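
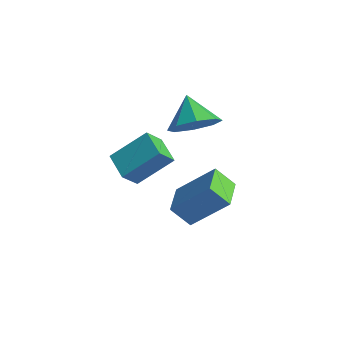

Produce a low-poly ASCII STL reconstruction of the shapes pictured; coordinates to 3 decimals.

solid 
facet normal -0.527 0.845 -0.094
outer loop
vertex -1.113 2.092 -1.448
vertex -0.399 2.45 -2.233
vertex -2.293 1.19 -2.933
endloop
endfacet
facet normal -0.637 -0.320 0.701
outer loop
vertex -1.581 0.05 -2.807
vertex -1.113 2.092 -1.448
vertex -2.293 1.19 -2.933
endloop
endfacet
facet normal -0.527 0.845 -0.093
outer loop
vertex -2.293 1.19 -2.933
vertex -0.399 2.45 -2.233
vertex -1.579 1.549 -3.718
endloop
endfacet
facet normal -0.562 -0.429 -0.707
outer loop
vertex -1.579 1.549 -3.718
vertex -1.581 0.05 -2.807
vertex -2.293 1.19 -2.933
endloop
endfacet
facet normal 0.562 0.429 0.707
outer loop
vertex -1.113 2.092 -1.448
vertex 0.313 1.31 -2.107
vertex -0.399 2.45 -2.233
endloop
endfacet
facet normal -0.637 -0.320 0.701
outer loop
vertex -0.401 0.951 -1.322
vertex -1.113 2.092 -1.448
vertex -1.581 0.05 -2.807
endloop
endfacet
facet normal 0.562 0.429 0.707
outer loop
vertex -0.401 0.951 -1.322
vertex 0.313 1.31 -2.107
vertex -1.113 2.092 -1.448
endloop
endfacet
facet normal 0.637 0.321 -0.701
outer loop
vertex -0.399 2.45 -2.233
vertex 0.313 1.31 -2.107
vertex -1.579 1.549 -3.718
endloop
endfacet
facet normal -0.562 -0.429 -0.707
outer loop
vertex -0.867 0.408 -3.592
vertex -1.581 0.05 -2.807
vertex -1.579 1.549 -3.718
endloop
endfacet
facet normal 0.637 0.320 -0.701
outer loop
vertex -1.579 1.549 -3.718
vertex 0.313 1.31 -2.107
vertex -0.867 0.408 -3.592
endloop
endfacet
facet normal 0.527 -0.845 0.094
outer loop
vertex -0.867 0.408 -3.592
vertex -0.401 0.951 -1.322
vertex -1.581 0.05 -2.807
endloop
endfacet
facet normal 0.528 -0.844 0.094
outer loop
vertex 0.313 1.31 -2.107
vertex -0.401 0.951 -1.322
vertex -0.867 0.408 -3.592
endloop
endfacet
facet normal -0.420 -0.692 -0.587
outer loop
vertex -2.716 -1.338 -0.437
vertex -3.782 -0.884 -0.209
vertex -2.611 -0.635 -1.341
endloop
endfacet
facet normal 0.903 -0.384 -0.194
outer loop
vertex -1.858 0.604 -0.291
vertex -2.716 -1.338 -0.437
vertex -2.611 -0.635 -1.341
endloop
endfacet
facet normal -0.421 -0.692 -0.587
outer loop
vertex -2.611 -0.635 -1.341
vertex -3.782 -0.884 -0.209
vertex -3.676 -0.181 -1.113
endloop
endfacet
facet normal 0.092 0.611 -0.787
outer loop
vertex -3.676 -0.181 -1.113
vertex -1.858 0.604 -0.291
vertex -2.611 -0.635 -1.341
endloop
endfacet
facet normal -0.092 -0.611 0.787
outer loop
vertex -2.716 -1.338 -0.437
vertex -3.029 0.355 0.841
vertex -3.782 -0.884 -0.209
endloop
endfacet
facet normal 0.903 -0.384 -0.193
outer loop
vertex -1.964 -0.099 0.613
vertex -2.716 -1.338 -0.437
vertex -1.858 0.604 -0.291
endloop
endfacet
facet normal -0.092 -0.611 0.786
outer loop
vertex -1.964 -0.099 0.613
vertex -3.029 0.355 0.841
vertex -2.716 -1.338 -0.437
endloop
endfacet
facet normal -0.903 0.385 0.193
outer loop
vertex -3.782 -0.884 -0.209
vertex -3.029 0.355 0.841
vertex -3.676 -0.181 -1.113
endloop
endfacet
facet normal 0.092 0.611 -0.786
outer loop
vertex -2.924 1.058 -0.063
vertex -1.858 0.604 -0.291
vertex -3.676 -0.181 -1.113
endloop
endfacet
facet normal -0.903 0.384 0.194
outer loop
vertex -3.676 -0.181 -1.113
vertex -3.029 0.355 0.841
vertex -2.924 1.058 -0.063
endloop
endfacet
facet normal 0.420 0.692 0.587
outer loop
vertex -2.924 1.058 -0.063
vertex -1.964 -0.099 0.613
vertex -1.858 0.604 -0.291
endloop
endfacet
facet normal 0.421 0.692 0.587
outer loop
vertex -3.029 0.355 0.841
vertex -1.964 -0.099 0.613
vertex -2.924 1.058 -0.063
endloop
endfacet
facet normal 0.695 -0.441 -0.568
outer loop
vertex -0.978 0.829 2.554
vertex -1.417 1.244 1.695
vertex -0.672 1.549 2.37
endloop
endfacet
facet normal 0.102 0.205 0.973
outer loop
vertex -0.978 0.829 2.554
vertex -0.672 1.549 2.37
vertex -2.383 1.856 2.485
endloop
endfacet
facet normal 0.695 -0.440 -0.568
outer loop
vertex -0.672 1.549 2.37
vertex -1.417 1.244 1.695
vertex -0.803 2.09 1.791
endloop
endfacet
facet normal 0.176 0.739 0.650
outer loop
vertex -0.672 1.549 2.37
vertex -0.803 2.09 1.791
vertex -2.383 1.856 2.485
endloop
endfacet
facet normal 0.695 -0.440 -0.568
outer loop
vertex -0.803 2.09 1.791
vertex -1.417 1.244 1.695
vertex -1.293 2.136 1.156
endloop
endfacet
facet normal -0.086 0.987 0.138
outer loop
vertex -0.803 2.09 1.791
vertex -1.293 2.136 1.156
vertex -2.383 1.856 2.485
endloop
endfacet
facet normal 0.696 -0.440 -0.567
outer loop
vertex -1.293 2.136 1.156
vertex -1.417 1.244 1.695
vertex -1.855 1.659 0.836
endloop
endfacet
facet normal -0.531 0.804 -0.266
outer loop
vertex -1.293 2.136 1.156
vertex -1.855 1.659 0.836
vertex -2.383 1.856 2.485
endloop
endfacet
facet normal 0.696 -0.441 -0.568
outer loop
vertex -1.855 1.659 0.836
vertex -1.417 1.244 1.695
vertex -2.161 0.939 1.02
endloop
endfacet
facet normal -0.898 0.299 -0.323
outer loop
vertex -1.855 1.659 0.836
vertex -2.161 0.939 1.02
vertex -2.383 1.856 2.485
endloop
endfacet
facet normal 0.695 -0.441 -0.567
outer loop
vertex -2.161 0.939 1.02
vertex -1.417 1.244 1.695
vertex -2.031 0.398 1.6
endloop
endfacet
facet normal -0.972 -0.234 -0.001
outer loop
vertex -2.161 0.939 1.02
vertex -2.031 0.398 1.6
vertex -2.383 1.856 2.485
endloop
endfacet
facet normal 0.695 -0.441 -0.568
outer loop
vertex -2.031 0.398 1.6
vertex -1.417 1.244 1.695
vertex -1.541 0.352 2.235
endloop
endfacet
facet normal -0.710 -0.483 0.513
outer loop
vertex -2.031 0.398 1.6
vertex -1.541 0.352 2.235
vertex -2.383 1.856 2.485
endloop
endfacet
facet normal 0.695 -0.441 -0.568
outer loop
vertex -1.541 0.352 2.235
vertex -1.417 1.244 1.695
vertex -0.978 0.829 2.554
endloop
endfacet
facet normal -0.265 -0.300 0.916
outer loop
vertex -1.541 0.352 2.235
vertex -0.978 0.829 2.554
vertex -2.383 1.856 2.485
endloop
endfacet

endsolid


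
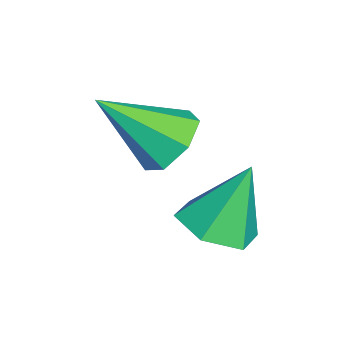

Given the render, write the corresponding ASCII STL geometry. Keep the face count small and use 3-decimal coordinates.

solid 
facet normal 0.173 -0.381 -0.908
outer loop
vertex 1.5 -0.427 1.794
vertex 0.612 -0.156 1.511
vertex 1.362 0.449 1.4
endloop
endfacet
facet normal 0.818 0.338 0.466
outer loop
vertex 1.5 -0.427 1.794
vertex 1.362 0.449 1.4
vertex 0.288 0.556 3.209
endloop
endfacet
facet normal 0.173 -0.381 -0.908
outer loop
vertex 1.362 0.449 1.4
vertex 0.612 -0.156 1.511
vertex 0.475 0.72 1.117
endloop
endfacet
facet normal 0.262 0.960 0.099
outer loop
vertex 1.362 0.449 1.4
vertex 0.475 0.72 1.117
vertex 0.288 0.556 3.209
endloop
endfacet
facet normal 0.173 -0.381 -0.908
outer loop
vertex 0.475 0.72 1.117
vertex 0.612 -0.156 1.511
vertex -0.275 0.115 1.228
endloop
endfacet
facet normal -0.627 0.779 0.005
outer loop
vertex 0.475 0.72 1.117
vertex -0.275 0.115 1.228
vertex 0.288 0.556 3.209
endloop
endfacet
facet normal 0.174 -0.380 -0.908
outer loop
vertex -0.275 0.115 1.228
vertex 0.612 -0.156 1.511
vertex -0.138 -0.761 1.621
endloop
endfacet
facet normal -0.960 -0.025 0.278
outer loop
vertex -0.275 0.115 1.228
vertex -0.138 -0.761 1.621
vertex 0.288 0.556 3.209
endloop
endfacet
facet normal 0.173 -0.380 -0.908
outer loop
vertex -0.138 -0.761 1.621
vertex 0.612 -0.156 1.511
vertex 0.75 -1.032 1.904
endloop
endfacet
facet normal -0.404 -0.648 0.646
outer loop
vertex -0.138 -0.761 1.621
vertex 0.75 -1.032 1.904
vertex 0.288 0.556 3.209
endloop
endfacet
facet normal 0.173 -0.380 -0.908
outer loop
vertex 0.75 -1.032 1.904
vertex 0.612 -0.156 1.511
vertex 1.5 -0.427 1.794
endloop
endfacet
facet normal 0.485 -0.467 0.740
outer loop
vertex 0.75 -1.032 1.904
vertex 1.5 -0.427 1.794
vertex 0.288 0.556 3.209
endloop
endfacet
facet normal -0.060 0.755 -0.653
outer loop
vertex -0.681 -1.748 2.15
vertex -1.094 -1.215 2.805
vertex -0.178 -1.305 2.616
endloop
endfacet
facet normal 0.752 -0.621 -0.222
outer loop
vertex -0.681 -1.748 2.15
vertex -0.178 -1.305 2.616
vertex -0.966 -2.825 4.195
endloop
endfacet
facet normal -0.060 0.756 -0.652
outer loop
vertex -0.178 -1.305 2.616
vertex -1.094 -1.215 2.805
vertex -0.366 -0.795 3.225
endloop
endfacet
facet normal 0.925 -0.098 0.367
outer loop
vertex -0.178 -1.305 2.616
vertex -0.366 -0.795 3.225
vertex -0.966 -2.825 4.195
endloop
endfacet
facet normal -0.060 0.756 -0.652
outer loop
vertex -0.366 -0.795 3.225
vertex -1.094 -1.215 2.805
vertex -1.102 -0.601 3.517
endloop
endfacet
facet normal 0.418 0.288 0.862
outer loop
vertex -0.366 -0.795 3.225
vertex -1.102 -0.601 3.517
vertex -0.966 -2.825 4.195
endloop
endfacet
facet normal -0.061 0.756 -0.652
outer loop
vertex -1.102 -0.601 3.517
vertex -1.094 -1.215 2.805
vertex -1.833 -0.87 3.274
endloop
endfacet
facet normal -0.386 0.247 0.889
outer loop
vertex -1.102 -0.601 3.517
vertex -1.833 -0.87 3.274
vertex -0.966 -2.825 4.195
endloop
endfacet
facet normal -0.061 0.755 -0.652
outer loop
vertex -1.833 -0.87 3.274
vertex -1.094 -1.215 2.805
vertex -2.008 -1.399 2.678
endloop
endfacet
facet normal -0.883 -0.190 0.428
outer loop
vertex -1.833 -0.87 3.274
vertex -2.008 -1.399 2.678
vertex -0.966 -2.825 4.195
endloop
endfacet
facet normal -0.061 0.755 -0.652
outer loop
vertex -2.008 -1.399 2.678
vertex -1.094 -1.215 2.805
vertex -1.495 -1.789 2.178
endloop
endfacet
facet normal -0.698 -0.695 -0.174
outer loop
vertex -2.008 -1.399 2.678
vertex -1.495 -1.789 2.178
vertex -0.966 -2.825 4.195
endloop
endfacet
facet normal -0.060 0.755 -0.653
outer loop
vertex -1.495 -1.789 2.178
vertex -1.094 -1.215 2.805
vertex -0.681 -1.748 2.15
endloop
endfacet
facet normal 0.029 -0.886 -0.463
outer loop
vertex -1.495 -1.789 2.178
vertex -0.681 -1.748 2.15
vertex -0.966 -2.825 4.195
endloop
endfacet

endsolid


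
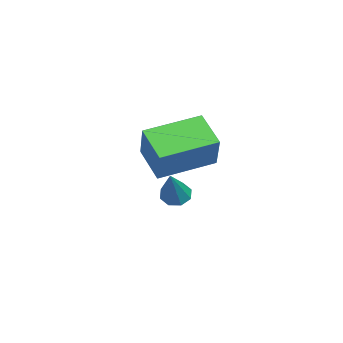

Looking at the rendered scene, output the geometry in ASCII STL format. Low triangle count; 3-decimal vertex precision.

solid 
facet normal -0.599 0.149 -0.787
outer loop
vertex 0.467 2.109 -1.824
vertex 0.031 1.968 -1.519
vertex 0.293 2.439 -1.629
endloop
endfacet
facet normal 0.821 0.541 -0.182
outer loop
vertex 0.467 2.109 -1.824
vertex 0.293 2.439 -1.629
vertex 1.129 1.692 -0.081
endloop
endfacet
facet normal -0.601 0.151 -0.785
outer loop
vertex 0.293 2.439 -1.629
vertex 0.031 1.968 -1.519
vertex -0.033 2.493 -1.369
endloop
endfacet
facet normal 0.348 0.904 0.248
outer loop
vertex 0.293 2.439 -1.629
vertex -0.033 2.493 -1.369
vertex 1.129 1.692 -0.081
endloop
endfacet
facet normal -0.600 0.151 -0.785
outer loop
vertex -0.033 2.493 -1.369
vertex 0.031 1.968 -1.519
vertex -0.322 2.239 -1.197
endloop
endfacet
facet normal -0.237 0.715 0.658
outer loop
vertex -0.033 2.493 -1.369
vertex -0.322 2.239 -1.197
vertex 1.129 1.692 -0.081
endloop
endfacet
facet normal -0.600 0.152 -0.785
outer loop
vertex -0.322 2.239 -1.197
vertex 0.031 1.968 -1.519
vertex -0.404 1.827 -1.214
endloop
endfacet
facet normal -0.587 0.084 0.805
outer loop
vertex -0.322 2.239 -1.197
vertex -0.404 1.827 -1.214
vertex 1.129 1.692 -0.081
endloop
endfacet
facet normal -0.600 0.152 -0.785
outer loop
vertex -0.404 1.827 -1.214
vertex 0.031 1.968 -1.519
vertex -0.231 1.497 -1.41
endloop
endfacet
facet normal -0.501 -0.621 0.603
outer loop
vertex -0.404 1.827 -1.214
vertex -0.231 1.497 -1.41
vertex 1.129 1.692 -0.081
endloop
endfacet
facet normal -0.598 0.151 -0.787
outer loop
vertex -0.231 1.497 -1.41
vertex 0.031 1.968 -1.519
vertex 0.096 1.443 -1.669
endloop
endfacet
facet normal -0.027 -0.985 0.172
outer loop
vertex -0.231 1.497 -1.41
vertex 0.096 1.443 -1.669
vertex 1.129 1.692 -0.081
endloop
endfacet
facet normal -0.600 0.150 -0.786
outer loop
vertex 0.096 1.443 -1.669
vertex 0.031 1.968 -1.519
vertex 0.385 1.696 -1.841
endloop
endfacet
facet normal 0.556 -0.797 -0.237
outer loop
vertex 0.096 1.443 -1.669
vertex 0.385 1.696 -1.841
vertex 1.129 1.692 -0.081
endloop
endfacet
facet normal -0.599 0.151 -0.786
outer loop
vertex 0.385 1.696 -1.841
vertex 0.031 1.968 -1.519
vertex 0.467 2.109 -1.824
endloop
endfacet
facet normal 0.908 -0.165 -0.384
outer loop
vertex 0.385 1.696 -1.841
vertex 0.467 2.109 -1.824
vertex 1.129 1.692 -0.081
endloop
endfacet
facet normal -0.509 -0.009 -0.861
outer loop
vertex 2.693 0.639 1.849
vertex 2.126 2.51 2.165
vertex 3.781 1.078 1.201
endloop
endfacet
facet normal 0.286 -0.945 -0.160
outer loop
vertex 4.534 1.09 2.475
vertex 2.693 0.639 1.849
vertex 3.781 1.078 1.201
endloop
endfacet
facet normal -0.509 -0.009 -0.861
outer loop
vertex 3.781 1.078 1.201
vertex 2.126 2.51 2.165
vertex 3.214 2.948 1.517
endloop
endfacet
facet normal 0.812 0.328 -0.483
outer loop
vertex 3.214 2.948 1.517
vertex 4.534 1.09 2.475
vertex 3.781 1.078 1.201
endloop
endfacet
facet normal -0.812 -0.328 0.483
outer loop
vertex 2.693 0.639 1.849
vertex 2.879 2.522 3.439
vertex 2.126 2.51 2.165
endloop
endfacet
facet normal 0.286 -0.945 -0.159
outer loop
vertex 3.446 0.652 3.123
vertex 2.693 0.639 1.849
vertex 4.534 1.09 2.475
endloop
endfacet
facet normal -0.812 -0.328 0.483
outer loop
vertex 3.446 0.652 3.123
vertex 2.879 2.522 3.439
vertex 2.693 0.639 1.849
endloop
endfacet
facet normal -0.285 0.945 0.160
outer loop
vertex 2.126 2.51 2.165
vertex 2.879 2.522 3.439
vertex 3.214 2.948 1.517
endloop
endfacet
facet normal 0.812 0.328 -0.483
outer loop
vertex 3.967 2.961 2.791
vertex 4.534 1.09 2.475
vertex 3.214 2.948 1.517
endloop
endfacet
facet normal -0.286 0.945 0.160
outer loop
vertex 3.214 2.948 1.517
vertex 2.879 2.522 3.439
vertex 3.967 2.961 2.791
endloop
endfacet
facet normal 0.509 0.009 0.861
outer loop
vertex 3.967 2.961 2.791
vertex 3.446 0.652 3.123
vertex 4.534 1.09 2.475
endloop
endfacet
facet normal 0.509 0.009 0.861
outer loop
vertex 2.879 2.522 3.439
vertex 3.446 0.652 3.123
vertex 3.967 2.961 2.791
endloop
endfacet

endsolid


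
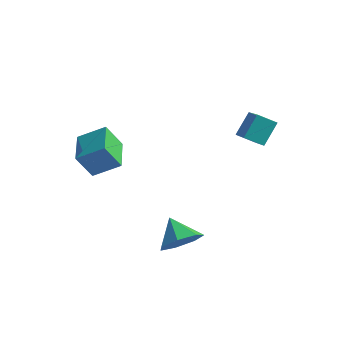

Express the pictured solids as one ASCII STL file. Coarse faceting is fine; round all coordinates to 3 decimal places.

solid 
facet normal -0.762 -0.415 -0.497
outer loop
vertex -1.699 -3.915 0.153
vertex -2.547 -2.505 0.275
vertex -1.155 -3.485 -1.04
endloop
endfacet
facet normal 0.514 -0.855 -0.074
outer loop
vertex -0.073 -2.895 -0.335
vertex -1.699 -3.915 0.153
vertex -1.155 -3.485 -1.04
endloop
endfacet
facet normal -0.762 -0.416 -0.497
outer loop
vertex -1.155 -3.485 -1.04
vertex -2.547 -2.505 0.275
vertex -2.003 -2.075 -0.919
endloop
endfacet
facet normal 0.394 0.311 -0.865
outer loop
vertex -2.003 -2.075 -0.919
vertex -0.073 -2.895 -0.335
vertex -1.155 -3.485 -1.04
endloop
endfacet
facet normal -0.394 -0.312 0.865
outer loop
vertex -1.699 -3.915 0.153
vertex -1.465 -1.915 0.98
vertex -2.547 -2.505 0.275
endloop
endfacet
facet normal 0.514 -0.855 -0.074
outer loop
vertex -0.617 -3.325 0.859
vertex -1.699 -3.915 0.153
vertex -0.073 -2.895 -0.335
endloop
endfacet
facet normal -0.394 -0.311 0.865
outer loop
vertex -0.617 -3.325 0.859
vertex -1.465 -1.915 0.98
vertex -1.699 -3.915 0.153
endloop
endfacet
facet normal -0.514 0.855 0.074
outer loop
vertex -2.547 -2.505 0.275
vertex -1.465 -1.915 0.98
vertex -2.003 -2.075 -0.919
endloop
endfacet
facet normal 0.394 0.312 -0.865
outer loop
vertex -0.921 -1.485 -0.213
vertex -0.073 -2.895 -0.335
vertex -2.003 -2.075 -0.919
endloop
endfacet
facet normal -0.514 0.855 0.074
outer loop
vertex -2.003 -2.075 -0.919
vertex -1.465 -1.915 0.98
vertex -0.921 -1.485 -0.213
endloop
endfacet
facet normal 0.762 0.415 0.497
outer loop
vertex -0.921 -1.485 -0.213
vertex -0.617 -3.325 0.859
vertex -0.073 -2.895 -0.335
endloop
endfacet
facet normal 0.762 0.415 0.497
outer loop
vertex -1.465 -1.915 0.98
vertex -0.617 -3.325 0.859
vertex -0.921 -1.485 -0.213
endloop
endfacet
facet normal -0.827 -0.345 0.445
outer loop
vertex 3.748 0.767 0.581
vertex 3.875 1.681 1.525
vertex 2.683 1.985 -0.454
endloop
endfacet
facet normal -0.096 -0.692 -0.715
outer loop
vertex 3.485 2.319 -0.885
vertex 3.748 0.767 0.581
vertex 2.683 1.985 -0.454
endloop
endfacet
facet normal -0.827 -0.345 0.445
outer loop
vertex 2.683 1.985 -0.454
vertex 3.875 1.681 1.525
vertex 2.81 2.898 0.49
endloop
endfacet
facet normal -0.554 0.634 -0.539
outer loop
vertex 2.81 2.898 0.49
vertex 3.485 2.319 -0.885
vertex 2.683 1.985 -0.454
endloop
endfacet
facet normal 0.554 -0.634 0.539
outer loop
vertex 3.748 0.767 0.581
vertex 4.677 2.015 1.094
vertex 3.875 1.681 1.525
endloop
endfacet
facet normal -0.095 -0.692 -0.716
outer loop
vertex 4.55 1.102 0.15
vertex 3.748 0.767 0.581
vertex 3.485 2.319 -0.885
endloop
endfacet
facet normal 0.554 -0.634 0.539
outer loop
vertex 4.55 1.102 0.15
vertex 4.677 2.015 1.094
vertex 3.748 0.767 0.581
endloop
endfacet
facet normal 0.096 0.692 0.715
outer loop
vertex 3.875 1.681 1.525
vertex 4.677 2.015 1.094
vertex 2.81 2.898 0.49
endloop
endfacet
facet normal -0.555 0.634 -0.539
outer loop
vertex 3.612 3.233 0.059
vertex 3.485 2.319 -0.885
vertex 2.81 2.898 0.49
endloop
endfacet
facet normal 0.096 0.692 0.716
outer loop
vertex 2.81 2.898 0.49
vertex 4.677 2.015 1.094
vertex 3.612 3.233 0.059
endloop
endfacet
facet normal 0.826 0.345 -0.445
outer loop
vertex 3.612 3.233 0.059
vertex 4.55 1.102 0.15
vertex 3.485 2.319 -0.885
endloop
endfacet
facet normal 0.827 0.345 -0.445
outer loop
vertex 4.677 2.015 1.094
vertex 4.55 1.102 0.15
vertex 3.612 3.233 0.059
endloop
endfacet
facet normal 0.689 -0.428 -0.585
outer loop
vertex 3.582 -2.873 -3.328
vertex 2.892 -2.943 -4.09
vertex 3.545 -2.173 -3.884
endloop
endfacet
facet normal 0.212 0.615 0.760
outer loop
vertex 3.582 -2.873 -3.328
vertex 3.545 -2.173 -3.884
vertex 1.948 -2.357 -3.29
endloop
endfacet
facet normal 0.690 -0.429 -0.584
outer loop
vertex 3.545 -2.173 -3.884
vertex 2.892 -2.943 -4.09
vertex 3.017 -2.054 -4.595
endloop
endfacet
facet normal -0.041 0.980 0.194
outer loop
vertex 3.545 -2.173 -3.884
vertex 3.017 -2.054 -4.595
vertex 1.948 -2.357 -3.29
endloop
endfacet
facet normal 0.690 -0.429 -0.584
outer loop
vertex 3.017 -2.054 -4.595
vertex 2.892 -2.943 -4.09
vertex 2.395 -2.604 -4.926
endloop
endfacet
facet normal -0.553 0.788 -0.270
outer loop
vertex 3.017 -2.054 -4.595
vertex 2.395 -2.604 -4.926
vertex 1.948 -2.357 -3.29
endloop
endfacet
facet normal 0.690 -0.428 -0.584
outer loop
vertex 2.395 -2.604 -4.926
vertex 2.892 -2.943 -4.09
vertex 2.148 -3.409 -4.628
endloop
endfacet
facet normal -0.941 0.183 -0.285
outer loop
vertex 2.395 -2.604 -4.926
vertex 2.148 -3.409 -4.628
vertex 1.948 -2.357 -3.29
endloop
endfacet
facet normal 0.690 -0.428 -0.584
outer loop
vertex 2.148 -3.409 -4.628
vertex 2.892 -2.943 -4.09
vertex 2.461 -3.864 -3.925
endloop
endfacet
facet normal -0.912 -0.378 0.161
outer loop
vertex 2.148 -3.409 -4.628
vertex 2.461 -3.864 -3.925
vertex 1.948 -2.357 -3.29
endloop
endfacet
facet normal 0.690 -0.428 -0.584
outer loop
vertex 2.461 -3.864 -3.925
vertex 2.892 -2.943 -4.09
vertex 3.099 -3.625 -3.346
endloop
endfacet
facet normal -0.487 -0.475 0.733
outer loop
vertex 2.461 -3.864 -3.925
vertex 3.099 -3.625 -3.346
vertex 1.948 -2.357 -3.29
endloop
endfacet
facet normal 0.689 -0.429 -0.585
outer loop
vertex 3.099 -3.625 -3.346
vertex 2.892 -2.943 -4.09
vertex 3.582 -2.873 -3.328
endloop
endfacet
facet normal 0.013 -0.032 0.999
outer loop
vertex 3.099 -3.625 -3.346
vertex 3.582 -2.873 -3.328
vertex 1.948 -2.357 -3.29
endloop
endfacet

endsolid


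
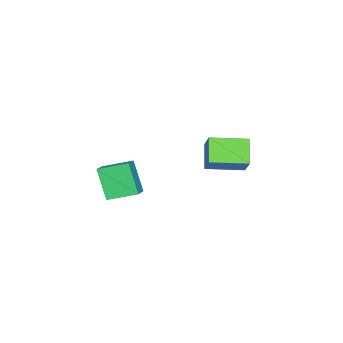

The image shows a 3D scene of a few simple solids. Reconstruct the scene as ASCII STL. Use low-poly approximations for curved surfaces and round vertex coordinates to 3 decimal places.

solid 
facet normal -0.410 -0.457 -0.789
outer loop
vertex 2.324 1.827 0.48
vertex 0.969 3.429 0.256
vertex 3.367 2.573 -0.494
endloop
endfacet
facet normal 0.642 -0.759 0.106
outer loop
vertex 4.011 3.291 0.744
vertex 2.324 1.827 0.48
vertex 3.367 2.573 -0.494
endloop
endfacet
facet normal -0.410 -0.458 -0.789
outer loop
vertex 3.367 2.573 -0.494
vertex 0.969 3.429 0.256
vertex 2.012 4.174 -0.719
endloop
endfacet
facet normal 0.648 0.463 -0.605
outer loop
vertex 2.012 4.174 -0.719
vertex 4.011 3.291 0.744
vertex 3.367 2.573 -0.494
endloop
endfacet
facet normal -0.647 -0.463 0.605
outer loop
vertex 2.324 1.827 0.48
vertex 1.613 4.147 1.494
vertex 0.969 3.429 0.256
endloop
endfacet
facet normal 0.642 -0.759 0.107
outer loop
vertex 2.968 2.546 1.719
vertex 2.324 1.827 0.48
vertex 4.011 3.291 0.744
endloop
endfacet
facet normal -0.648 -0.463 0.605
outer loop
vertex 2.968 2.546 1.719
vertex 1.613 4.147 1.494
vertex 2.324 1.827 0.48
endloop
endfacet
facet normal -0.642 0.759 -0.106
outer loop
vertex 0.969 3.429 0.256
vertex 1.613 4.147 1.494
vertex 2.012 4.174 -0.719
endloop
endfacet
facet normal 0.648 0.463 -0.605
outer loop
vertex 2.656 4.893 0.52
vertex 4.011 3.291 0.744
vertex 2.012 4.174 -0.719
endloop
endfacet
facet normal -0.642 0.759 -0.107
outer loop
vertex 2.012 4.174 -0.719
vertex 1.613 4.147 1.494
vertex 2.656 4.893 0.52
endloop
endfacet
facet normal 0.411 0.458 0.789
outer loop
vertex 2.656 4.893 0.52
vertex 2.968 2.546 1.719
vertex 4.011 3.291 0.744
endloop
endfacet
facet normal 0.410 0.458 0.789
outer loop
vertex 1.613 4.147 1.494
vertex 2.968 2.546 1.719
vertex 2.656 4.893 0.52
endloop
endfacet
facet normal -0.857 -0.294 -0.423
outer loop
vertex 3.715 -3.93 -3.038
vertex 2.879 -2.424 -2.39
vertex 4.221 -2.903 -4.775
endloop
endfacet
facet normal 0.454 -0.819 -0.352
outer loop
vertex 5.001 -2.636 -4.39
vertex 3.715 -3.93 -3.038
vertex 4.221 -2.903 -4.775
endloop
endfacet
facet normal -0.857 -0.294 -0.423
outer loop
vertex 4.221 -2.903 -4.775
vertex 2.879 -2.424 -2.39
vertex 3.385 -1.397 -4.127
endloop
endfacet
facet normal 0.243 0.494 -0.835
outer loop
vertex 3.385 -1.397 -4.127
vertex 5.001 -2.636 -4.39
vertex 4.221 -2.903 -4.775
endloop
endfacet
facet normal -0.243 -0.494 0.835
outer loop
vertex 3.715 -3.93 -3.038
vertex 3.659 -2.157 -2.005
vertex 2.879 -2.424 -2.39
endloop
endfacet
facet normal 0.454 -0.819 -0.352
outer loop
vertex 4.495 -3.663 -2.653
vertex 3.715 -3.93 -3.038
vertex 5.001 -2.636 -4.39
endloop
endfacet
facet normal -0.243 -0.494 0.835
outer loop
vertex 4.495 -3.663 -2.653
vertex 3.659 -2.157 -2.005
vertex 3.715 -3.93 -3.038
endloop
endfacet
facet normal -0.454 0.819 0.352
outer loop
vertex 2.879 -2.424 -2.39
vertex 3.659 -2.157 -2.005
vertex 3.385 -1.397 -4.127
endloop
endfacet
facet normal 0.243 0.494 -0.835
outer loop
vertex 4.165 -1.13 -3.742
vertex 5.001 -2.636 -4.39
vertex 3.385 -1.397 -4.127
endloop
endfacet
facet normal -0.454 0.819 0.352
outer loop
vertex 3.385 -1.397 -4.127
vertex 3.659 -2.157 -2.005
vertex 4.165 -1.13 -3.742
endloop
endfacet
facet normal 0.857 0.294 0.423
outer loop
vertex 4.165 -1.13 -3.742
vertex 4.495 -3.663 -2.653
vertex 5.001 -2.636 -4.39
endloop
endfacet
facet normal 0.857 0.294 0.423
outer loop
vertex 3.659 -2.157 -2.005
vertex 4.495 -3.663 -2.653
vertex 4.165 -1.13 -3.742
endloop
endfacet

endsolid


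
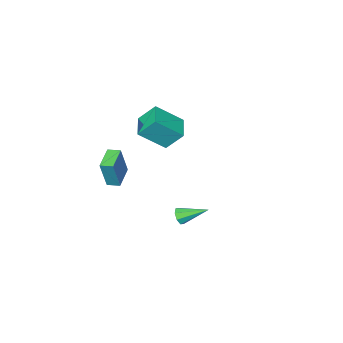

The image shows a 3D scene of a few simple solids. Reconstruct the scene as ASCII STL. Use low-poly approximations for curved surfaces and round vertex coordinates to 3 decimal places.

solid 
facet normal 0.604 -0.675 -0.423
outer loop
vertex 1.352 3.238 -3.078
vertex 0.971 3.186 -3.539
vertex 1.445 3.534 -3.417
endloop
endfacet
facet normal 0.557 0.544 0.628
outer loop
vertex 1.352 3.238 -3.078
vertex 1.445 3.534 -3.417
vertex -0.111 4.394 -2.781
endloop
endfacet
facet normal 0.604 -0.675 -0.424
outer loop
vertex 1.445 3.534 -3.417
vertex 0.971 3.186 -3.539
vertex 1.26 3.626 -3.827
endloop
endfacet
facet normal 0.478 0.878 -0.019
outer loop
vertex 1.445 3.534 -3.417
vertex 1.26 3.626 -3.827
vertex -0.111 4.394 -2.781
endloop
endfacet
facet normal 0.605 -0.674 -0.424
outer loop
vertex 1.26 3.626 -3.827
vertex 0.971 3.186 -3.539
vertex 0.906 3.46 -4.068
endloop
endfacet
facet normal 0.013 0.814 -0.580
outer loop
vertex 1.26 3.626 -3.827
vertex 0.906 3.46 -4.068
vertex -0.111 4.394 -2.781
endloop
endfacet
facet normal 0.606 -0.674 -0.423
outer loop
vertex 0.906 3.46 -4.068
vertex 0.971 3.186 -3.539
vertex 0.591 3.134 -4.0
endloop
endfacet
facet normal -0.562 0.391 -0.728
outer loop
vertex 0.906 3.46 -4.068
vertex 0.591 3.134 -4.0
vertex -0.111 4.394 -2.781
endloop
endfacet
facet normal 0.605 -0.674 -0.423
outer loop
vertex 0.591 3.134 -4.0
vertex 0.971 3.186 -3.539
vertex 0.498 2.838 -3.661
endloop
endfacet
facet normal -0.915 -0.145 -0.377
outer loop
vertex 0.591 3.134 -4.0
vertex 0.498 2.838 -3.661
vertex -0.111 4.394 -2.781
endloop
endfacet
facet normal 0.605 -0.675 -0.422
outer loop
vertex 0.498 2.838 -3.661
vertex 0.971 3.186 -3.539
vertex 0.682 2.746 -3.25
endloop
endfacet
facet normal -0.836 -0.479 0.267
outer loop
vertex 0.498 2.838 -3.661
vertex 0.682 2.746 -3.25
vertex -0.111 4.394 -2.781
endloop
endfacet
facet normal 0.605 -0.675 -0.423
outer loop
vertex 0.682 2.746 -3.25
vertex 0.971 3.186 -3.539
vertex 1.036 2.912 -3.009
endloop
endfacet
facet normal -0.371 -0.415 0.831
outer loop
vertex 0.682 2.746 -3.25
vertex 1.036 2.912 -3.009
vertex -0.111 4.394 -2.781
endloop
endfacet
facet normal 0.604 -0.675 -0.423
outer loop
vertex 1.036 2.912 -3.009
vertex 0.971 3.186 -3.539
vertex 1.352 3.238 -3.078
endloop
endfacet
facet normal 0.205 0.008 0.979
outer loop
vertex 1.036 2.912 -3.009
vertex 1.352 3.238 -3.078
vertex -0.111 4.394 -2.781
endloop
endfacet
facet normal -0.422 0.504 0.754
outer loop
vertex -3.206 -4.457 -0.081
vertex -2.199 -3.171 -0.378
vertex -4.668 -3.628 -1.454
endloop
endfacet
facet normal -0.607 -0.775 0.178
outer loop
vertex -3.981 -4.449 -2.682
vertex -3.206 -4.457 -0.081
vertex -4.668 -3.628 -1.454
endloop
endfacet
facet normal -0.422 0.504 0.754
outer loop
vertex -4.668 -3.628 -1.454
vertex -2.199 -3.171 -0.378
vertex -3.661 -2.342 -1.75
endloop
endfacet
facet normal -0.674 0.382 -0.632
outer loop
vertex -3.661 -2.342 -1.75
vertex -3.981 -4.449 -2.682
vertex -4.668 -3.628 -1.454
endloop
endfacet
facet normal 0.674 -0.382 0.632
outer loop
vertex -3.206 -4.457 -0.081
vertex -1.512 -3.992 -1.606
vertex -2.199 -3.171 -0.378
endloop
endfacet
facet normal -0.607 -0.775 0.178
outer loop
vertex -2.519 -5.278 -1.31
vertex -3.206 -4.457 -0.081
vertex -3.981 -4.449 -2.682
endloop
endfacet
facet normal 0.674 -0.382 0.632
outer loop
vertex -2.519 -5.278 -1.31
vertex -1.512 -3.992 -1.606
vertex -3.206 -4.457 -0.081
endloop
endfacet
facet normal 0.607 0.775 -0.178
outer loop
vertex -2.199 -3.171 -0.378
vertex -1.512 -3.992 -1.606
vertex -3.661 -2.342 -1.75
endloop
endfacet
facet normal -0.674 0.382 -0.632
outer loop
vertex -2.974 -3.163 -2.979
vertex -3.981 -4.449 -2.682
vertex -3.661 -2.342 -1.75
endloop
endfacet
facet normal 0.607 0.775 -0.178
outer loop
vertex -3.661 -2.342 -1.75
vertex -1.512 -3.992 -1.606
vertex -2.974 -3.163 -2.979
endloop
endfacet
facet normal 0.422 -0.504 -0.754
outer loop
vertex -2.974 -3.163 -2.979
vertex -2.519 -5.278 -1.31
vertex -3.981 -4.449 -2.682
endloop
endfacet
facet normal 0.422 -0.504 -0.754
outer loop
vertex -1.512 -3.992 -1.606
vertex -2.519 -5.278 -1.31
vertex -2.974 -3.163 -2.979
endloop
endfacet
facet normal -0.564 0.818 0.117
outer loop
vertex -0.317 -4.061 -2.557
vertex 0.909 -3.16 -2.946
vertex -0.877 -4.162 -4.557
endloop
endfacet
facet normal -0.780 -0.574 0.248
outer loop
vertex -0.409 -4.84 -4.654
vertex -0.317 -4.061 -2.557
vertex -0.877 -4.162 -4.557
endloop
endfacet
facet normal -0.564 0.818 0.117
outer loop
vertex -0.877 -4.162 -4.557
vertex 0.909 -3.16 -2.946
vertex 0.349 -3.261 -4.946
endloop
endfacet
facet normal -0.270 -0.048 -0.962
outer loop
vertex 0.349 -3.261 -4.946
vertex -0.409 -4.84 -4.654
vertex -0.877 -4.162 -4.557
endloop
endfacet
facet normal 0.270 0.048 0.962
outer loop
vertex -0.317 -4.061 -2.557
vertex 1.377 -3.838 -3.043
vertex 0.909 -3.16 -2.946
endloop
endfacet
facet normal -0.780 -0.574 0.248
outer loop
vertex 0.151 -4.739 -2.654
vertex -0.317 -4.061 -2.557
vertex -0.409 -4.84 -4.654
endloop
endfacet
facet normal 0.270 0.048 0.962
outer loop
vertex 0.151 -4.739 -2.654
vertex 1.377 -3.838 -3.043
vertex -0.317 -4.061 -2.557
endloop
endfacet
facet normal 0.780 0.574 -0.248
outer loop
vertex 0.909 -3.16 -2.946
vertex 1.377 -3.838 -3.043
vertex 0.349 -3.261 -4.946
endloop
endfacet
facet normal -0.270 -0.048 -0.962
outer loop
vertex 0.817 -3.939 -5.043
vertex -0.409 -4.84 -4.654
vertex 0.349 -3.261 -4.946
endloop
endfacet
facet normal 0.780 0.574 -0.248
outer loop
vertex 0.349 -3.261 -4.946
vertex 1.377 -3.838 -3.043
vertex 0.817 -3.939 -5.043
endloop
endfacet
facet normal 0.564 -0.818 -0.117
outer loop
vertex 0.817 -3.939 -5.043
vertex 0.151 -4.739 -2.654
vertex -0.409 -4.84 -4.654
endloop
endfacet
facet normal 0.564 -0.818 -0.117
outer loop
vertex 1.377 -3.838 -3.043
vertex 0.151 -4.739 -2.654
vertex 0.817 -3.939 -5.043
endloop
endfacet

endsolid


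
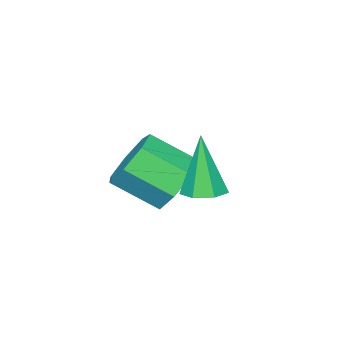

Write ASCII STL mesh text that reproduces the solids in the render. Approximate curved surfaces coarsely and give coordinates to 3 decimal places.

solid 
facet normal 0.144 0.187 -0.972
outer loop
vertex -0.563 2.865 1.712
vertex -1.143 2.754 1.605
vertex -0.881 3.276 1.744
endloop
endfacet
facet normal 0.702 0.504 0.503
outer loop
vertex -0.563 2.865 1.712
vertex -0.881 3.276 1.744
vertex -1.397 2.426 3.315
endloop
endfacet
facet normal 0.144 0.187 -0.972
outer loop
vertex -0.881 3.276 1.744
vertex -1.143 2.754 1.605
vertex -1.397 3.294 1.671
endloop
endfacet
facet normal -0.035 0.884 0.467
outer loop
vertex -0.881 3.276 1.744
vertex -1.397 3.294 1.671
vertex -1.397 2.426 3.315
endloop
endfacet
facet normal 0.145 0.187 -0.972
outer loop
vertex -1.397 3.294 1.671
vertex -1.143 2.754 1.605
vertex -1.721 2.906 1.548
endloop
endfacet
facet normal -0.777 0.556 0.294
outer loop
vertex -1.397 3.294 1.671
vertex -1.721 2.906 1.548
vertex -1.397 2.426 3.315
endloop
endfacet
facet normal 0.145 0.187 -0.972
outer loop
vertex -1.721 2.906 1.548
vertex -1.143 2.754 1.605
vertex -1.61 2.403 1.468
endloop
endfacet
facet normal -0.966 -0.231 0.114
outer loop
vertex -1.721 2.906 1.548
vertex -1.61 2.403 1.468
vertex -1.397 2.426 3.315
endloop
endfacet
facet normal 0.144 0.187 -0.972
outer loop
vertex -1.61 2.403 1.468
vertex -1.143 2.754 1.605
vertex -1.147 2.165 1.491
endloop
endfacet
facet normal -0.459 -0.886 0.064
outer loop
vertex -1.61 2.403 1.468
vertex -1.147 2.165 1.491
vertex -1.397 2.426 3.315
endloop
endfacet
facet normal 0.145 0.187 -0.972
outer loop
vertex -1.147 2.165 1.491
vertex -1.143 2.754 1.605
vertex -0.682 2.371 1.6
endloop
endfacet
facet normal 0.363 -0.914 0.181
outer loop
vertex -1.147 2.165 1.491
vertex -0.682 2.371 1.6
vertex -1.397 2.426 3.315
endloop
endfacet
facet normal 0.144 0.186 -0.972
outer loop
vertex -0.682 2.371 1.6
vertex -1.143 2.754 1.605
vertex -0.563 2.865 1.712
endloop
endfacet
facet normal 0.878 -0.297 0.376
outer loop
vertex -0.682 2.371 1.6
vertex -0.563 2.865 1.712
vertex -1.397 2.426 3.315
endloop
endfacet
facet normal -0.396 0.746 -0.535
outer loop
vertex -1.624 1.413 0.67
vertex -2.399 0.913 0.546
vertex -2.197 1.511 1.23
endloop
endfacet
facet normal 0.583 0.654 0.482
outer loop
vertex -1.624 1.413 0.67
vertex -2.197 1.511 1.23
vertex -1.027 0.286 1.479
endloop
endfacet
facet normal 0.582 0.654 0.482
outer loop
vertex -1.027 0.286 1.479
vertex -2.197 1.511 1.23
vertex -1.6 0.384 2.038
endloop
endfacet
facet normal 0.395 -0.747 0.536
outer loop
vertex -1.027 0.286 1.479
vertex -1.6 0.384 2.038
vertex -1.801 -0.213 1.354
endloop
endfacet
facet normal -0.395 0.746 -0.536
outer loop
vertex -2.197 1.511 1.23
vertex -2.399 0.913 0.546
vertex -2.922 1.159 1.274
endloop
endfacet
facet normal -0.193 0.502 0.843
outer loop
vertex -2.197 1.511 1.23
vertex -2.922 1.159 1.274
vertex -1.6 0.384 2.038
endloop
endfacet
facet normal -0.192 0.503 0.843
outer loop
vertex -1.6 0.384 2.038
vertex -2.922 1.159 1.274
vertex -2.325 0.032 2.083
endloop
endfacet
facet normal 0.396 -0.746 0.535
outer loop
vertex -1.6 0.384 2.038
vertex -2.325 0.032 2.083
vertex -1.801 -0.213 1.354
endloop
endfacet
facet normal -0.395 0.746 -0.536
outer loop
vertex -2.922 1.159 1.274
vertex -2.399 0.913 0.546
vertex -3.253 0.622 0.77
endloop
endfacet
facet normal -0.822 -0.027 0.569
outer loop
vertex -2.922 1.159 1.274
vertex -3.253 0.622 0.77
vertex -2.325 0.032 2.083
endloop
endfacet
facet normal -0.822 -0.028 0.568
outer loop
vertex -2.325 0.032 2.083
vertex -3.253 0.622 0.77
vertex -2.655 -0.505 1.579
endloop
endfacet
facet normal 0.396 -0.746 0.535
outer loop
vertex -2.325 0.032 2.083
vertex -2.655 -0.505 1.579
vertex -1.801 -0.213 1.354
endloop
endfacet
facet normal -0.395 0.747 -0.535
outer loop
vertex -3.253 0.622 0.77
vertex -2.399 0.913 0.546
vertex -2.94 0.305 0.097
endloop
endfacet
facet normal -0.832 -0.538 -0.134
outer loop
vertex -3.253 0.622 0.77
vertex -2.94 0.305 0.097
vertex -2.655 -0.505 1.579
endloop
endfacet
facet normal -0.833 -0.537 -0.133
outer loop
vertex -2.655 -0.505 1.579
vertex -2.94 0.305 0.097
vertex -2.343 -0.822 0.906
endloop
endfacet
facet normal 0.396 -0.746 0.535
outer loop
vertex -2.655 -0.505 1.579
vertex -2.343 -0.822 0.906
vertex -1.801 -0.213 1.354
endloop
endfacet
facet normal -0.395 0.747 -0.535
outer loop
vertex -2.94 0.305 0.097
vertex -2.399 0.913 0.546
vertex -2.22 0.446 -0.238
endloop
endfacet
facet normal -0.216 -0.642 -0.735
outer loop
vertex -2.94 0.305 0.097
vertex -2.22 0.446 -0.238
vertex -2.343 -0.822 0.906
endloop
endfacet
facet normal -0.216 -0.642 -0.735
outer loop
vertex -2.343 -0.822 0.906
vertex -2.22 0.446 -0.238
vertex -1.622 -0.681 0.571
endloop
endfacet
facet normal 0.395 -0.746 0.536
outer loop
vertex -2.343 -0.822 0.906
vertex -1.622 -0.681 0.571
vertex -1.801 -0.213 1.354
endloop
endfacet
facet normal -0.395 0.747 -0.535
outer loop
vertex -2.22 0.446 -0.238
vertex -2.399 0.913 0.546
vertex -1.634 0.939 0.017
endloop
endfacet
facet normal 0.563 -0.264 -0.783
outer loop
vertex -2.22 0.446 -0.238
vertex -1.634 0.939 0.017
vertex -1.622 -0.681 0.571
endloop
endfacet
facet normal 0.563 -0.264 -0.784
outer loop
vertex -1.622 -0.681 0.571
vertex -1.634 0.939 0.017
vertex -1.037 -0.188 0.825
endloop
endfacet
facet normal 0.396 -0.746 0.536
outer loop
vertex -1.622 -0.681 0.571
vertex -1.037 -0.188 0.825
vertex -1.801 -0.213 1.354
endloop
endfacet
facet normal -0.396 0.746 -0.536
outer loop
vertex -1.634 0.939 0.017
vertex -2.399 0.913 0.546
vertex -1.624 1.413 0.67
endloop
endfacet
facet normal 0.918 0.313 -0.242
outer loop
vertex -1.634 0.939 0.017
vertex -1.624 1.413 0.67
vertex -1.037 -0.188 0.825
endloop
endfacet
facet normal 0.918 0.313 -0.241
outer loop
vertex -1.037 -0.188 0.825
vertex -1.624 1.413 0.67
vertex -1.027 0.286 1.479
endloop
endfacet
facet normal 0.395 -0.747 0.535
outer loop
vertex -1.037 -0.188 0.825
vertex -1.027 0.286 1.479
vertex -1.801 -0.213 1.354
endloop
endfacet

endsolid


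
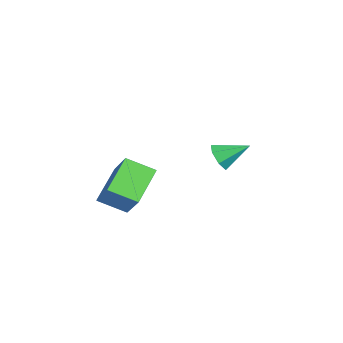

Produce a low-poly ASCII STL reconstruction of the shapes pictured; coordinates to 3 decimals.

solid 
facet normal -0.688 -0.222 -0.691
outer loop
vertex -0.019 -1.587 1.078
vertex 0.203 -0.371 0.466
vertex 1.31 -2.371 0.005
endloop
endfacet
facet normal -0.161 -0.881 0.444
outer loop
vertex 2.557 -1.969 1.254
vertex -0.019 -1.587 1.078
vertex 1.31 -2.371 0.005
endloop
endfacet
facet normal -0.688 -0.222 -0.691
outer loop
vertex 1.31 -2.371 0.005
vertex 0.203 -0.371 0.466
vertex 1.533 -1.155 -0.608
endloop
endfacet
facet normal 0.707 -0.418 -0.571
outer loop
vertex 1.533 -1.155 -0.608
vertex 2.557 -1.969 1.254
vertex 1.31 -2.371 0.005
endloop
endfacet
facet normal -0.707 0.417 0.572
outer loop
vertex -0.019 -1.587 1.078
vertex 1.45 0.031 1.715
vertex 0.203 -0.371 0.466
endloop
endfacet
facet normal -0.161 -0.881 0.444
outer loop
vertex 1.227 -1.185 2.328
vertex -0.019 -1.587 1.078
vertex 2.557 -1.969 1.254
endloop
endfacet
facet normal -0.707 0.417 0.571
outer loop
vertex 1.227 -1.185 2.328
vertex 1.45 0.031 1.715
vertex -0.019 -1.587 1.078
endloop
endfacet
facet normal 0.161 0.881 -0.444
outer loop
vertex 0.203 -0.371 0.466
vertex 1.45 0.031 1.715
vertex 1.533 -1.155 -0.608
endloop
endfacet
facet normal 0.707 -0.417 -0.571
outer loop
vertex 2.779 -0.753 0.642
vertex 2.557 -1.969 1.254
vertex 1.533 -1.155 -0.608
endloop
endfacet
facet normal 0.161 0.881 -0.444
outer loop
vertex 1.533 -1.155 -0.608
vertex 1.45 0.031 1.715
vertex 2.779 -0.753 0.642
endloop
endfacet
facet normal 0.688 0.222 0.691
outer loop
vertex 2.779 -0.753 0.642
vertex 1.227 -1.185 2.328
vertex 2.557 -1.969 1.254
endloop
endfacet
facet normal 0.688 0.222 0.691
outer loop
vertex 1.45 0.031 1.715
vertex 1.227 -1.185 2.328
vertex 2.779 -0.753 0.642
endloop
endfacet
facet normal -0.104 -0.862 -0.497
outer loop
vertex -2.956 2.635 0.434
vertex -3.378 2.988 -0.09
vertex -2.625 2.889 -0.076
endloop
endfacet
facet normal 0.824 0.059 0.564
outer loop
vertex -2.956 2.635 0.434
vertex -2.625 2.889 -0.076
vertex -3.222 4.272 0.65
endloop
endfacet
facet normal -0.104 -0.861 -0.497
outer loop
vertex -2.625 2.889 -0.076
vertex -3.378 2.988 -0.09
vertex -2.86 3.218 -0.597
endloop
endfacet
facet normal 0.887 0.445 -0.119
outer loop
vertex -2.625 2.889 -0.076
vertex -2.86 3.218 -0.597
vertex -3.222 4.272 0.65
endloop
endfacet
facet normal -0.104 -0.861 -0.497
outer loop
vertex -2.86 3.218 -0.597
vertex -3.378 2.988 -0.09
vertex -3.486 3.374 -0.736
endloop
endfacet
facet normal 0.315 0.768 -0.558
outer loop
vertex -2.86 3.218 -0.597
vertex -3.486 3.374 -0.736
vertex -3.222 4.272 0.65
endloop
endfacet
facet normal -0.105 -0.861 -0.497
outer loop
vertex -3.486 3.374 -0.736
vertex -3.378 2.988 -0.09
vertex -4.03 3.24 -0.389
endloop
endfacet
facet normal -0.460 0.783 -0.419
outer loop
vertex -3.486 3.374 -0.736
vertex -4.03 3.24 -0.389
vertex -3.222 4.272 0.65
endloop
endfacet
facet normal -0.105 -0.861 -0.497
outer loop
vertex -4.03 3.24 -0.389
vertex -3.378 2.988 -0.09
vertex -4.083 2.916 0.183
endloop
endfacet
facet normal -0.857 0.478 0.191
outer loop
vertex -4.03 3.24 -0.389
vertex -4.083 2.916 0.183
vertex -3.222 4.272 0.65
endloop
endfacet
facet normal -0.104 -0.862 -0.497
outer loop
vertex -4.083 2.916 0.183
vertex -3.378 2.988 -0.09
vertex -3.605 2.647 0.549
endloop
endfacet
facet normal -0.575 0.085 0.814
outer loop
vertex -4.083 2.916 0.183
vertex -3.605 2.647 0.549
vertex -3.222 4.272 0.65
endloop
endfacet
facet normal -0.104 -0.862 -0.497
outer loop
vertex -3.605 2.647 0.549
vertex -3.378 2.988 -0.09
vertex -2.956 2.635 0.434
endloop
endfacet
facet normal 0.172 -0.101 0.980
outer loop
vertex -3.605 2.647 0.549
vertex -2.956 2.635 0.434
vertex -3.222 4.272 0.65
endloop
endfacet

endsolid


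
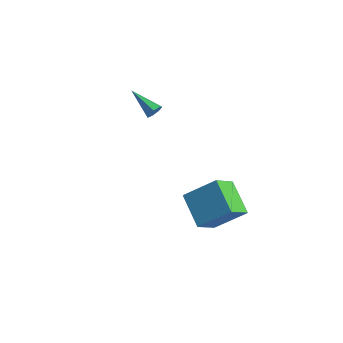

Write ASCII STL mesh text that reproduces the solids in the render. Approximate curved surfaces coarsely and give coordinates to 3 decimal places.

solid 
facet normal 0.901 -0.045 -0.431
outer loop
vertex -1.367 3.079 1.474
vertex -1.587 2.92 1.031
vertex -1.488 3.406 1.187
endloop
endfacet
facet normal 0.108 0.678 0.727
outer loop
vertex -1.367 3.079 1.474
vertex -1.488 3.406 1.187
vertex -3.253 3.0 1.829
endloop
endfacet
facet normal 0.901 -0.045 -0.432
outer loop
vertex -1.488 3.406 1.187
vertex -1.587 2.92 1.031
vertex -1.684 3.366 0.783
endloop
endfacet
facet normal -0.221 0.975 0.010
outer loop
vertex -1.488 3.406 1.187
vertex -1.684 3.366 0.783
vertex -3.253 3.0 1.829
endloop
endfacet
facet normal 0.902 -0.043 -0.430
outer loop
vertex -1.684 3.366 0.783
vertex -1.587 2.92 1.031
vertex -1.806 2.991 0.565
endloop
endfacet
facet normal -0.549 0.546 -0.632
outer loop
vertex -1.684 3.366 0.783
vertex -1.806 2.991 0.565
vertex -3.253 3.0 1.829
endloop
endfacet
facet normal 0.902 -0.043 -0.430
outer loop
vertex -1.806 2.991 0.565
vertex -1.587 2.92 1.031
vertex -1.763 2.562 0.698
endloop
endfacet
facet normal -0.631 -0.287 -0.721
outer loop
vertex -1.806 2.991 0.565
vertex -1.763 2.562 0.698
vertex -3.253 3.0 1.829
endloop
endfacet
facet normal 0.901 -0.042 -0.431
outer loop
vertex -1.763 2.562 0.698
vertex -1.587 2.92 1.031
vertex -1.587 2.402 1.082
endloop
endfacet
facet normal -0.405 -0.895 -0.187
outer loop
vertex -1.763 2.562 0.698
vertex -1.587 2.402 1.082
vertex -3.253 3.0 1.829
endloop
endfacet
facet normal 0.901 -0.042 -0.431
outer loop
vertex -1.587 2.402 1.082
vertex -1.587 2.92 1.031
vertex -1.411 2.633 1.427
endloop
endfacet
facet normal -0.039 -0.821 0.570
outer loop
vertex -1.587 2.402 1.082
vertex -1.411 2.633 1.427
vertex -3.253 3.0 1.829
endloop
endfacet
facet normal 0.901 -0.043 -0.432
outer loop
vertex -1.411 2.633 1.427
vertex -1.587 2.92 1.031
vertex -1.367 3.079 1.474
endloop
endfacet
facet normal 0.189 -0.121 0.975
outer loop
vertex -1.411 2.633 1.427
vertex -1.367 3.079 1.474
vertex -3.253 3.0 1.829
endloop
endfacet
facet normal -0.786 0.386 0.483
outer loop
vertex 2.436 0.395 -1.767
vertex 3.741 1.448 -0.486
vertex 2.425 1.776 -2.89
endloop
endfacet
facet normal -0.619 -0.499 -0.607
outer loop
vertex 4.059 0.972 -3.894
vertex 2.436 0.395 -1.767
vertex 2.425 1.776 -2.89
endloop
endfacet
facet normal -0.786 0.386 0.483
outer loop
vertex 2.425 1.776 -2.89
vertex 3.741 1.448 -0.486
vertex 3.73 2.829 -1.609
endloop
endfacet
facet normal -0.006 0.776 -0.631
outer loop
vertex 3.73 2.829 -1.609
vertex 4.059 0.972 -3.894
vertex 2.425 1.776 -2.89
endloop
endfacet
facet normal 0.006 -0.776 0.631
outer loop
vertex 2.436 0.395 -1.767
vertex 5.375 0.644 -1.49
vertex 3.741 1.448 -0.486
endloop
endfacet
facet normal -0.619 -0.499 -0.607
outer loop
vertex 4.07 -0.409 -2.771
vertex 2.436 0.395 -1.767
vertex 4.059 0.972 -3.894
endloop
endfacet
facet normal 0.006 -0.776 0.631
outer loop
vertex 4.07 -0.409 -2.771
vertex 5.375 0.644 -1.49
vertex 2.436 0.395 -1.767
endloop
endfacet
facet normal 0.619 0.499 0.607
outer loop
vertex 3.741 1.448 -0.486
vertex 5.375 0.644 -1.49
vertex 3.73 2.829 -1.609
endloop
endfacet
facet normal -0.006 0.776 -0.631
outer loop
vertex 5.364 2.025 -2.613
vertex 4.059 0.972 -3.894
vertex 3.73 2.829 -1.609
endloop
endfacet
facet normal 0.619 0.499 0.607
outer loop
vertex 3.73 2.829 -1.609
vertex 5.375 0.644 -1.49
vertex 5.364 2.025 -2.613
endloop
endfacet
facet normal 0.786 -0.386 -0.483
outer loop
vertex 5.364 2.025 -2.613
vertex 4.07 -0.409 -2.771
vertex 4.059 0.972 -3.894
endloop
endfacet
facet normal 0.786 -0.386 -0.483
outer loop
vertex 5.375 0.644 -1.49
vertex 4.07 -0.409 -2.771
vertex 5.364 2.025 -2.613
endloop
endfacet

endsolid


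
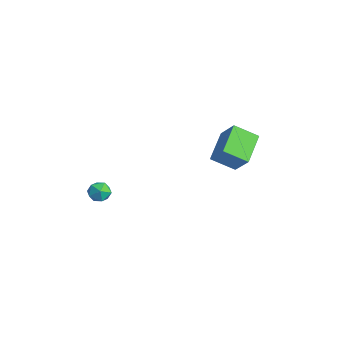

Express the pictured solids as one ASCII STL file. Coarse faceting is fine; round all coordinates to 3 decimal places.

solid 
facet normal -0.648 0.634 0.422
outer loop
vertex -1.584 3.529 2.002
vertex -0.997 4.612 1.275
vertex -2.521 3.302 0.906
endloop
endfacet
facet normal -0.411 -0.757 0.508
outer loop
vertex -1.323 2.128 0.125
vertex -1.584 3.529 2.002
vertex -2.521 3.302 0.906
endloop
endfacet
facet normal -0.648 0.635 0.422
outer loop
vertex -2.521 3.302 0.906
vertex -0.997 4.612 1.275
vertex -1.934 4.384 0.179
endloop
endfacet
facet normal -0.642 -0.156 -0.751
outer loop
vertex -1.934 4.384 0.179
vertex -1.323 2.128 0.125
vertex -2.521 3.302 0.906
endloop
endfacet
facet normal 0.642 0.156 0.751
outer loop
vertex -1.584 3.529 2.002
vertex 0.201 3.438 0.494
vertex -0.997 4.612 1.275
endloop
endfacet
facet normal -0.410 -0.757 0.508
outer loop
vertex -0.386 2.356 1.221
vertex -1.584 3.529 2.002
vertex -1.323 2.128 0.125
endloop
endfacet
facet normal 0.642 0.156 0.751
outer loop
vertex -0.386 2.356 1.221
vertex 0.201 3.438 0.494
vertex -1.584 3.529 2.002
endloop
endfacet
facet normal 0.410 0.757 -0.508
outer loop
vertex -0.997 4.612 1.275
vertex 0.201 3.438 0.494
vertex -1.934 4.384 0.179
endloop
endfacet
facet normal -0.642 -0.156 -0.751
outer loop
vertex -0.736 3.211 -0.602
vertex -1.323 2.128 0.125
vertex -1.934 4.384 0.179
endloop
endfacet
facet normal 0.411 0.757 -0.508
outer loop
vertex -1.934 4.384 0.179
vertex 0.201 3.438 0.494
vertex -0.736 3.211 -0.602
endloop
endfacet
facet normal 0.648 -0.634 -0.422
outer loop
vertex -0.736 3.211 -0.602
vertex -0.386 2.356 1.221
vertex -1.323 2.128 0.125
endloop
endfacet
facet normal 0.647 -0.635 -0.422
outer loop
vertex 0.201 3.438 0.494
vertex -0.386 2.356 1.221
vertex -0.736 3.211 -0.602
endloop
endfacet
facet normal 0.156 0.890 0.429
outer loop
vertex -3.487 -2.284 -2.038
vertex -3.284 -2.596 -1.465
vertex -2.828 -2.442 -1.95
endloop
endfacet
facet normal 0.259 0.926 -0.276
outer loop
vertex -3.487 -2.284 -2.038
vertex -2.828 -2.442 -1.95
vertex -3.125 -2.54 -2.558
endloop
endfacet
facet normal -0.345 0.725 -0.597
outer loop
vertex -3.487 -2.284 -2.038
vertex -3.125 -2.54 -2.558
vertex -3.764 -2.754 -2.449
endloop
endfacet
facet normal -0.822 0.562 -0.089
outer loop
vertex -3.487 -2.284 -2.038
vertex -3.764 -2.754 -2.449
vertex -3.862 -2.79 -1.773
endloop
endfacet
facet normal -0.513 0.665 0.544
outer loop
vertex -3.487 -2.284 -2.038
vertex -3.862 -2.79 -1.773
vertex -3.284 -2.596 -1.465
endloop
endfacet
facet normal 0.768 0.458 -0.449
outer loop
vertex -3.125 -2.54 -2.558
vertex -2.828 -2.442 -1.95
vertex -2.698 -3.01 -2.307
endloop
endfacet
facet normal 0.602 0.398 0.692
outer loop
vertex -2.828 -2.442 -1.95
vertex -3.284 -2.596 -1.465
vertex -2.796 -3.046 -1.631
endloop
endfacet
facet normal -0.479 0.034 0.877
outer loop
vertex -3.284 -2.596 -1.465
vertex -3.862 -2.79 -1.773
vertex -3.435 -3.26 -1.522
endloop
endfacet
facet normal -0.980 -0.131 -0.149
outer loop
vertex -3.862 -2.79 -1.773
vertex -3.764 -2.754 -2.449
vertex -3.732 -3.358 -2.13
endloop
endfacet
facet normal -0.209 0.131 -0.969
outer loop
vertex -3.764 -2.754 -2.449
vertex -3.125 -2.54 -2.558
vertex -3.276 -3.204 -2.615
endloop
endfacet
facet normal 0.822 -0.562 0.089
outer loop
vertex -3.073 -3.516 -2.042
vertex -2.698 -3.01 -2.307
vertex -2.796 -3.046 -1.631
endloop
endfacet
facet normal 0.345 -0.725 0.597
outer loop
vertex -3.073 -3.516 -2.042
vertex -2.796 -3.046 -1.631
vertex -3.435 -3.26 -1.522
endloop
endfacet
facet normal -0.259 -0.926 0.276
outer loop
vertex -3.073 -3.516 -2.042
vertex -3.435 -3.26 -1.522
vertex -3.732 -3.358 -2.13
endloop
endfacet
facet normal -0.156 -0.890 -0.429
outer loop
vertex -3.073 -3.516 -2.042
vertex -3.732 -3.358 -2.13
vertex -3.276 -3.204 -2.615
endloop
endfacet
facet normal 0.513 -0.665 -0.544
outer loop
vertex -3.073 -3.516 -2.042
vertex -3.276 -3.204 -2.615
vertex -2.698 -3.01 -2.307
endloop
endfacet
facet normal 0.980 0.131 0.149
outer loop
vertex -2.796 -3.046 -1.631
vertex -2.698 -3.01 -2.307
vertex -2.828 -2.442 -1.95
endloop
endfacet
facet normal 0.209 -0.131 0.969
outer loop
vertex -3.435 -3.26 -1.522
vertex -2.796 -3.046 -1.631
vertex -3.284 -2.596 -1.465
endloop
endfacet
facet normal -0.768 -0.458 0.449
outer loop
vertex -3.732 -3.358 -2.13
vertex -3.435 -3.26 -1.522
vertex -3.862 -2.79 -1.773
endloop
endfacet
facet normal -0.602 -0.398 -0.692
outer loop
vertex -3.276 -3.204 -2.615
vertex -3.732 -3.358 -2.13
vertex -3.764 -2.754 -2.449
endloop
endfacet
facet normal 0.479 -0.034 -0.877
outer loop
vertex -2.698 -3.01 -2.307
vertex -3.276 -3.204 -2.615
vertex -3.125 -2.54 -2.558
endloop
endfacet

endsolid


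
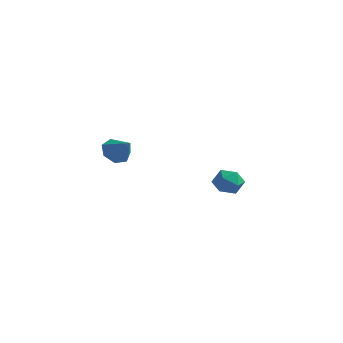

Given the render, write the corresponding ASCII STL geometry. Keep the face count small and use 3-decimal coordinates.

solid 
facet normal -0.920 -0.136 0.368
outer loop
vertex 1.841 3.715 -1.24
vertex 1.995 2.837 -1.18
vertex 2.191 3.373 -0.492
endloop
endfacet
facet normal -0.667 0.508 0.545
outer loop
vertex 1.841 3.715 -1.24
vertex 2.191 3.373 -0.492
vertex 2.507 4.141 -0.822
endloop
endfacet
facet normal -0.512 0.857 -0.057
outer loop
vertex 1.841 3.715 -1.24
vertex 2.507 4.141 -0.822
vertex 2.505 4.08 -1.714
endloop
endfacet
facet normal -0.669 0.429 -0.607
outer loop
vertex 1.841 3.715 -1.24
vertex 2.505 4.08 -1.714
vertex 2.188 3.274 -1.935
endloop
endfacet
facet normal -0.921 -0.185 -0.343
outer loop
vertex 1.841 3.715 -1.24
vertex 2.188 3.274 -1.935
vertex 1.995 2.837 -1.18
endloop
endfacet
facet normal -0.059 0.414 0.908
outer loop
vertex 2.507 4.141 -0.822
vertex 2.191 3.373 -0.492
vertex 3.072 3.526 -0.505
endloop
endfacet
facet normal -0.468 -0.627 0.622
outer loop
vertex 2.191 3.373 -0.492
vertex 1.995 2.837 -1.18
vertex 2.755 2.72 -0.726
endloop
endfacet
facet normal -0.471 -0.706 -0.529
outer loop
vertex 1.995 2.837 -1.18
vertex 2.188 3.274 -1.935
vertex 2.753 2.659 -1.618
endloop
endfacet
facet normal -0.064 0.287 -0.956
outer loop
vertex 2.188 3.274 -1.935
vertex 2.505 4.08 -1.714
vertex 3.069 3.427 -1.948
endloop
endfacet
facet normal 0.191 0.979 -0.067
outer loop
vertex 2.505 4.08 -1.714
vertex 2.507 4.141 -0.822
vertex 3.265 3.963 -1.26
endloop
endfacet
facet normal 0.669 -0.429 0.607
outer loop
vertex 3.419 3.085 -1.2
vertex 3.072 3.526 -0.505
vertex 2.755 2.72 -0.726
endloop
endfacet
facet normal 0.512 -0.857 0.057
outer loop
vertex 3.419 3.085 -1.2
vertex 2.755 2.72 -0.726
vertex 2.753 2.659 -1.618
endloop
endfacet
facet normal 0.667 -0.508 -0.545
outer loop
vertex 3.419 3.085 -1.2
vertex 2.753 2.659 -1.618
vertex 3.069 3.427 -1.948
endloop
endfacet
facet normal 0.920 0.136 -0.368
outer loop
vertex 3.419 3.085 -1.2
vertex 3.069 3.427 -1.948
vertex 3.265 3.963 -1.26
endloop
endfacet
facet normal 0.921 0.185 0.343
outer loop
vertex 3.419 3.085 -1.2
vertex 3.265 3.963 -1.26
vertex 3.072 3.526 -0.505
endloop
endfacet
facet normal 0.064 -0.287 0.956
outer loop
vertex 2.755 2.72 -0.726
vertex 3.072 3.526 -0.505
vertex 2.191 3.373 -0.492
endloop
endfacet
facet normal -0.191 -0.979 0.067
outer loop
vertex 2.753 2.659 -1.618
vertex 2.755 2.72 -0.726
vertex 1.995 2.837 -1.18
endloop
endfacet
facet normal 0.059 -0.414 -0.908
outer loop
vertex 3.069 3.427 -1.948
vertex 2.753 2.659 -1.618
vertex 2.188 3.274 -1.935
endloop
endfacet
facet normal 0.468 0.627 -0.622
outer loop
vertex 3.265 3.963 -1.26
vertex 3.069 3.427 -1.948
vertex 2.505 4.08 -1.714
endloop
endfacet
facet normal 0.471 0.706 0.529
outer loop
vertex 3.072 3.526 -0.505
vertex 3.265 3.963 -1.26
vertex 2.507 4.141 -0.822
endloop
endfacet
facet normal -0.770 0.176 -0.614
outer loop
vertex 1.115 -3.064 1.869
vertex 0.598 -3.223 2.472
vertex 0.927 -2.513 2.263
endloop
endfacet
facet normal 0.878 0.437 -0.193
outer loop
vertex 1.115 -3.064 1.869
vertex 0.927 -2.513 2.263
vertex 1.622 -3.457 3.288
endloop
endfacet
facet normal -0.769 0.176 -0.614
outer loop
vertex 0.927 -2.513 2.263
vertex 0.598 -3.223 2.472
vertex 0.491 -2.497 2.814
endloop
endfacet
facet normal 0.503 0.778 0.376
outer loop
vertex 0.927 -2.513 2.263
vertex 0.491 -2.497 2.814
vertex 1.622 -3.457 3.288
endloop
endfacet
facet normal -0.770 0.175 -0.613
outer loop
vertex 0.491 -2.497 2.814
vertex 0.598 -3.223 2.472
vertex 0.136 -3.027 3.108
endloop
endfacet
facet normal 0.029 0.470 0.882
outer loop
vertex 0.491 -2.497 2.814
vertex 0.136 -3.027 3.108
vertex 1.622 -3.457 3.288
endloop
endfacet
facet normal -0.770 0.175 -0.613
outer loop
vertex 0.136 -3.027 3.108
vertex 0.598 -3.223 2.472
vertex 0.129 -3.705 2.923
endloop
endfacet
facet normal -0.189 -0.257 0.948
outer loop
vertex 0.136 -3.027 3.108
vertex 0.129 -3.705 2.923
vertex 1.622 -3.457 3.288
endloop
endfacet
facet normal -0.770 0.175 -0.614
outer loop
vertex 0.129 -3.705 2.923
vertex 0.598 -3.223 2.472
vertex 0.475 -4.02 2.399
endloop
endfacet
facet normal 0.014 -0.853 0.522
outer loop
vertex 0.129 -3.705 2.923
vertex 0.475 -4.02 2.399
vertex 1.622 -3.457 3.288
endloop
endfacet
facet normal -0.770 0.175 -0.613
outer loop
vertex 0.475 -4.02 2.399
vertex 0.598 -3.223 2.472
vertex 0.914 -3.735 1.929
endloop
endfacet
facet normal 0.485 -0.871 -0.075
outer loop
vertex 0.475 -4.02 2.399
vertex 0.914 -3.735 1.929
vertex 1.622 -3.457 3.288
endloop
endfacet
facet normal -0.770 0.176 -0.614
outer loop
vertex 0.914 -3.735 1.929
vertex 0.598 -3.223 2.472
vertex 1.115 -3.064 1.869
endloop
endfacet
facet normal 0.871 -0.296 -0.393
outer loop
vertex 0.914 -3.735 1.929
vertex 1.115 -3.064 1.869
vertex 1.622 -3.457 3.288
endloop
endfacet

endsolid


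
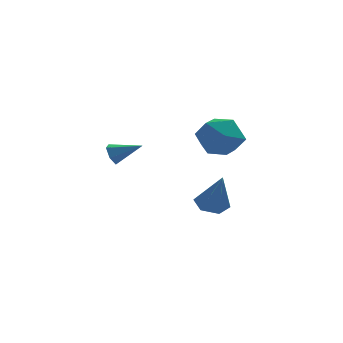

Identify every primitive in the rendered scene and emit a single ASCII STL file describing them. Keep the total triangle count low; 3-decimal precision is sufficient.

solid 
facet normal -0.222 0.358 -0.907
outer loop
vertex 2.748 2.055 -2.531
vertex 1.955 2.082 -2.326
vertex 2.436 2.731 -2.188
endloop
endfacet
facet normal 0.921 0.295 0.256
outer loop
vertex 2.748 2.055 -2.531
vertex 2.436 2.731 -2.188
vertex 2.405 1.358 -0.494
endloop
endfacet
facet normal -0.223 0.358 -0.906
outer loop
vertex 2.436 2.731 -2.188
vertex 1.955 2.082 -2.326
vertex 1.642 2.757 -1.982
endloop
endfacet
facet normal 0.186 0.762 0.621
outer loop
vertex 2.436 2.731 -2.188
vertex 1.642 2.757 -1.982
vertex 2.405 1.358 -0.494
endloop
endfacet
facet normal -0.223 0.359 -0.907
outer loop
vertex 1.642 2.757 -1.982
vertex 1.955 2.082 -2.326
vertex 1.162 2.108 -2.121
endloop
endfacet
facet normal -0.661 0.347 0.665
outer loop
vertex 1.642 2.757 -1.982
vertex 1.162 2.108 -2.121
vertex 2.405 1.358 -0.494
endloop
endfacet
facet normal -0.223 0.357 -0.907
outer loop
vertex 1.162 2.108 -2.121
vertex 1.955 2.082 -2.326
vertex 1.474 1.432 -2.464
endloop
endfacet
facet normal -0.773 -0.532 0.345
outer loop
vertex 1.162 2.108 -2.121
vertex 1.474 1.432 -2.464
vertex 2.405 1.358 -0.494
endloop
endfacet
facet normal -0.223 0.357 -0.907
outer loop
vertex 1.474 1.432 -2.464
vertex 1.955 2.082 -2.326
vertex 2.268 1.406 -2.669
endloop
endfacet
facet normal -0.038 -0.999 -0.020
outer loop
vertex 1.474 1.432 -2.464
vertex 2.268 1.406 -2.669
vertex 2.405 1.358 -0.494
endloop
endfacet
facet normal -0.222 0.357 -0.907
outer loop
vertex 2.268 1.406 -2.669
vertex 1.955 2.082 -2.326
vertex 2.748 2.055 -2.531
endloop
endfacet
facet normal 0.809 -0.585 -0.064
outer loop
vertex 2.268 1.406 -2.669
vertex 2.748 2.055 -2.531
vertex 2.405 1.358 -0.494
endloop
endfacet
facet normal -0.923 -0.278 0.266
outer loop
vertex 1.244 -2.295 3.342
vertex 1.508 -3.369 3.135
vertex 1.673 -2.937 4.161
endloop
endfacet
facet normal -0.722 0.308 0.620
outer loop
vertex 1.244 -2.295 3.342
vertex 1.673 -2.937 4.161
vertex 2.021 -1.874 4.038
endloop
endfacet
facet normal -0.566 0.812 0.140
outer loop
vertex 1.244 -2.295 3.342
vertex 2.021 -1.874 4.038
vertex 2.071 -1.649 2.937
endloop
endfacet
facet normal -0.671 0.538 -0.511
outer loop
vertex 1.244 -2.295 3.342
vertex 2.071 -1.649 2.937
vertex 1.754 -2.573 2.379
endloop
endfacet
facet normal -0.891 -0.136 -0.433
outer loop
vertex 1.244 -2.295 3.342
vertex 1.754 -2.573 2.379
vertex 1.508 -3.369 3.135
endloop
endfacet
facet normal -0.125 0.154 0.980
outer loop
vertex 2.021 -1.874 4.038
vertex 1.673 -2.937 4.161
vertex 2.766 -2.687 4.261
endloop
endfacet
facet normal -0.450 -0.795 0.407
outer loop
vertex 1.673 -2.937 4.161
vertex 1.508 -3.369 3.135
vertex 2.449 -3.611 3.703
endloop
endfacet
facet normal -0.399 -0.564 -0.723
outer loop
vertex 1.508 -3.369 3.135
vertex 1.754 -2.573 2.379
vertex 2.499 -3.386 2.602
endloop
endfacet
facet normal -0.043 0.527 -0.849
outer loop
vertex 1.754 -2.573 2.379
vertex 2.071 -1.649 2.937
vertex 2.847 -2.323 2.479
endloop
endfacet
facet normal 0.126 0.971 0.204
outer loop
vertex 2.071 -1.649 2.937
vertex 2.021 -1.874 4.038
vertex 3.012 -1.891 3.505
endloop
endfacet
facet normal 0.671 -0.538 0.511
outer loop
vertex 3.276 -2.965 3.298
vertex 2.766 -2.687 4.261
vertex 2.449 -3.611 3.703
endloop
endfacet
facet normal 0.566 -0.812 -0.140
outer loop
vertex 3.276 -2.965 3.298
vertex 2.449 -3.611 3.703
vertex 2.499 -3.386 2.602
endloop
endfacet
facet normal 0.722 -0.308 -0.620
outer loop
vertex 3.276 -2.965 3.298
vertex 2.499 -3.386 2.602
vertex 2.847 -2.323 2.479
endloop
endfacet
facet normal 0.923 0.278 -0.266
outer loop
vertex 3.276 -2.965 3.298
vertex 2.847 -2.323 2.479
vertex 3.012 -1.891 3.505
endloop
endfacet
facet normal 0.891 0.136 0.433
outer loop
vertex 3.276 -2.965 3.298
vertex 3.012 -1.891 3.505
vertex 2.766 -2.687 4.261
endloop
endfacet
facet normal 0.043 -0.527 0.849
outer loop
vertex 2.449 -3.611 3.703
vertex 2.766 -2.687 4.261
vertex 1.673 -2.937 4.161
endloop
endfacet
facet normal -0.126 -0.971 -0.204
outer loop
vertex 2.499 -3.386 2.602
vertex 2.449 -3.611 3.703
vertex 1.508 -3.369 3.135
endloop
endfacet
facet normal 0.125 -0.154 -0.980
outer loop
vertex 2.847 -2.323 2.479
vertex 2.499 -3.386 2.602
vertex 1.754 -2.573 2.379
endloop
endfacet
facet normal 0.450 0.795 -0.407
outer loop
vertex 3.012 -1.891 3.505
vertex 2.847 -2.323 2.479
vertex 2.071 -1.649 2.937
endloop
endfacet
facet normal 0.399 0.564 0.723
outer loop
vertex 2.766 -2.687 4.261
vertex 3.012 -1.891 3.505
vertex 2.021 -1.874 4.038
endloop
endfacet
facet normal -0.909 0.109 -0.403
outer loop
vertex -1.895 -1.042 1.356
vertex -2.128 -1.287 1.815
vertex -2.054 -0.722 1.801
endloop
endfacet
facet normal 0.602 0.735 -0.313
outer loop
vertex -1.895 -1.042 1.356
vertex -2.054 -0.722 1.801
vertex -0.892 -1.433 2.365
endloop
endfacet
facet normal -0.908 0.109 -0.404
outer loop
vertex -2.054 -0.722 1.801
vertex -2.128 -1.287 1.815
vertex -2.287 -0.967 2.259
endloop
endfacet
facet normal 0.228 0.806 0.547
outer loop
vertex -2.054 -0.722 1.801
vertex -2.287 -0.967 2.259
vertex -0.892 -1.433 2.365
endloop
endfacet
facet normal -0.909 0.108 -0.403
outer loop
vertex -2.287 -0.967 2.259
vertex -2.128 -1.287 1.815
vertex -2.361 -1.532 2.274
endloop
endfacet
facet normal -0.064 0.035 0.997
outer loop
vertex -2.287 -0.967 2.259
vertex -2.361 -1.532 2.274
vertex -0.892 -1.433 2.365
endloop
endfacet
facet normal -0.908 0.107 -0.404
outer loop
vertex -2.361 -1.532 2.274
vertex -2.128 -1.287 1.815
vertex -2.201 -1.852 1.83
endloop
endfacet
facet normal 0.018 -0.808 0.589
outer loop
vertex -2.361 -1.532 2.274
vertex -2.201 -1.852 1.83
vertex -0.892 -1.433 2.365
endloop
endfacet
facet normal -0.908 0.107 -0.404
outer loop
vertex -2.201 -1.852 1.83
vertex -2.128 -1.287 1.815
vertex -1.968 -1.607 1.371
endloop
endfacet
facet normal 0.392 -0.879 -0.270
outer loop
vertex -2.201 -1.852 1.83
vertex -1.968 -1.607 1.371
vertex -0.892 -1.433 2.365
endloop
endfacet
facet normal -0.908 0.107 -0.404
outer loop
vertex -1.968 -1.607 1.371
vertex -2.128 -1.287 1.815
vertex -1.895 -1.042 1.356
endloop
endfacet
facet normal 0.684 -0.108 -0.722
outer loop
vertex -1.968 -1.607 1.371
vertex -1.895 -1.042 1.356
vertex -0.892 -1.433 2.365
endloop
endfacet

endsolid


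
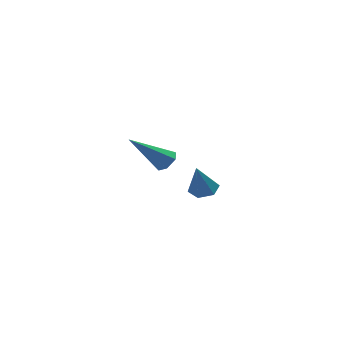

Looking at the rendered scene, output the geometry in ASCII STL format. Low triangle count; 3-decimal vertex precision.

solid 
facet normal 0.244 0.367 -0.898
outer loop
vertex 1.41 3.094 -1.997
vertex 1.084 2.547 -2.309
vertex 0.722 3.14 -2.165
endloop
endfacet
facet normal -0.111 0.744 0.659
outer loop
vertex 1.41 3.094 -1.997
vertex 0.722 3.14 -2.165
vertex 0.676 1.933 -0.811
endloop
endfacet
facet normal 0.244 0.367 -0.897
outer loop
vertex 0.722 3.14 -2.165
vertex 1.084 2.547 -2.309
vertex 0.396 2.592 -2.478
endloop
endfacet
facet normal -0.886 0.361 0.291
outer loop
vertex 0.722 3.14 -2.165
vertex 0.396 2.592 -2.478
vertex 0.676 1.933 -0.811
endloop
endfacet
facet normal 0.244 0.367 -0.897
outer loop
vertex 0.396 2.592 -2.478
vertex 1.084 2.547 -2.309
vertex 0.758 1.999 -2.622
endloop
endfacet
facet normal -0.858 -0.510 -0.057
outer loop
vertex 0.396 2.592 -2.478
vertex 0.758 1.999 -2.622
vertex 0.676 1.933 -0.811
endloop
endfacet
facet normal 0.244 0.368 -0.897
outer loop
vertex 0.758 1.999 -2.622
vertex 1.084 2.547 -2.309
vertex 1.446 1.953 -2.454
endloop
endfacet
facet normal -0.057 -0.998 -0.039
outer loop
vertex 0.758 1.999 -2.622
vertex 1.446 1.953 -2.454
vertex 0.676 1.933 -0.811
endloop
endfacet
facet normal 0.244 0.368 -0.897
outer loop
vertex 1.446 1.953 -2.454
vertex 1.084 2.547 -2.309
vertex 1.772 2.501 -2.141
endloop
endfacet
facet normal 0.717 -0.614 0.329
outer loop
vertex 1.446 1.953 -2.454
vertex 1.772 2.501 -2.141
vertex 0.676 1.933 -0.811
endloop
endfacet
facet normal 0.244 0.367 -0.898
outer loop
vertex 1.772 2.501 -2.141
vertex 1.084 2.547 -2.309
vertex 1.41 3.094 -1.997
endloop
endfacet
facet normal 0.689 0.256 0.678
outer loop
vertex 1.772 2.501 -2.141
vertex 1.41 3.094 -1.997
vertex 0.676 1.933 -0.811
endloop
endfacet
facet normal 0.751 0.084 -0.654
outer loop
vertex -0.826 -3.119 2.179
vertex -1.183 -3.244 1.753
vertex -1.107 -2.702 1.91
endloop
endfacet
facet normal 0.250 0.638 0.728
outer loop
vertex -0.826 -3.119 2.179
vertex -1.107 -2.702 1.91
vertex -2.717 -3.416 3.087
endloop
endfacet
facet normal 0.751 0.084 -0.654
outer loop
vertex -1.107 -2.702 1.91
vertex -1.183 -3.244 1.753
vertex -1.464 -2.827 1.484
endloop
endfacet
facet normal -0.377 0.925 0.045
outer loop
vertex -1.107 -2.702 1.91
vertex -1.464 -2.827 1.484
vertex -2.717 -3.416 3.087
endloop
endfacet
facet normal 0.752 0.085 -0.654
outer loop
vertex -1.464 -2.827 1.484
vertex -1.183 -3.244 1.753
vertex -1.54 -3.369 1.326
endloop
endfacet
facet normal -0.804 0.267 -0.530
outer loop
vertex -1.464 -2.827 1.484
vertex -1.54 -3.369 1.326
vertex -2.717 -3.416 3.087
endloop
endfacet
facet normal 0.752 0.083 -0.653
outer loop
vertex -1.54 -3.369 1.326
vertex -1.183 -3.244 1.753
vertex -1.26 -3.787 1.595
endloop
endfacet
facet normal -0.604 -0.676 -0.422
outer loop
vertex -1.54 -3.369 1.326
vertex -1.26 -3.787 1.595
vertex -2.717 -3.416 3.087
endloop
endfacet
facet normal 0.751 0.084 -0.655
outer loop
vertex -1.26 -3.787 1.595
vertex -1.183 -3.244 1.753
vertex -0.903 -3.661 2.021
endloop
endfacet
facet normal 0.025 -0.964 0.264
outer loop
vertex -1.26 -3.787 1.595
vertex -0.903 -3.661 2.021
vertex -2.717 -3.416 3.087
endloop
endfacet
facet normal 0.751 0.084 -0.654
outer loop
vertex -0.903 -3.661 2.021
vertex -1.183 -3.244 1.753
vertex -0.826 -3.119 2.179
endloop
endfacet
facet normal 0.451 -0.308 0.838
outer loop
vertex -0.903 -3.661 2.021
vertex -0.826 -3.119 2.179
vertex -2.717 -3.416 3.087
endloop
endfacet

endsolid


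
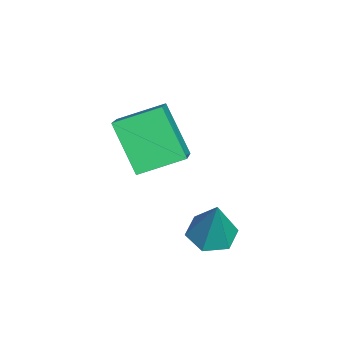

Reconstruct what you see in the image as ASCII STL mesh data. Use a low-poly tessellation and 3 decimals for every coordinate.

solid 
facet normal -0.337 -0.096 -0.937
outer loop
vertex 1.207 -1.273 -0.567
vertex 0.465 -1.019 -0.326
vertex 1.022 -0.475 -0.582
endloop
endfacet
facet normal 0.974 0.226 0.006
outer loop
vertex 1.207 -1.273 -0.567
vertex 1.022 -0.475 -0.582
vertex 1.095 -0.841 1.426
endloop
endfacet
facet normal -0.337 -0.096 -0.937
outer loop
vertex 1.022 -0.475 -0.582
vertex 0.465 -1.019 -0.326
vertex 0.28 -0.221 -0.341
endloop
endfacet
facet normal 0.364 0.918 0.154
outer loop
vertex 1.022 -0.475 -0.582
vertex 0.28 -0.221 -0.341
vertex 1.095 -0.841 1.426
endloop
endfacet
facet normal -0.337 -0.096 -0.937
outer loop
vertex 0.28 -0.221 -0.341
vertex 0.465 -1.019 -0.326
vertex -0.277 -0.765 -0.085
endloop
endfacet
facet normal -0.489 0.727 0.481
outer loop
vertex 0.28 -0.221 -0.341
vertex -0.277 -0.765 -0.085
vertex 1.095 -0.841 1.426
endloop
endfacet
facet normal -0.337 -0.096 -0.937
outer loop
vertex -0.277 -0.765 -0.085
vertex 0.465 -1.019 -0.326
vertex -0.092 -1.564 -0.07
endloop
endfacet
facet normal -0.735 -0.158 0.659
outer loop
vertex -0.277 -0.765 -0.085
vertex -0.092 -1.564 -0.07
vertex 1.095 -0.841 1.426
endloop
endfacet
facet normal -0.337 -0.096 -0.937
outer loop
vertex -0.092 -1.564 -0.07
vertex 0.465 -1.019 -0.326
vertex 0.65 -1.818 -0.311
endloop
endfacet
facet normal -0.125 -0.851 0.511
outer loop
vertex -0.092 -1.564 -0.07
vertex 0.65 -1.818 -0.311
vertex 1.095 -0.841 1.426
endloop
endfacet
facet normal -0.337 -0.096 -0.937
outer loop
vertex 0.65 -1.818 -0.311
vertex 0.465 -1.019 -0.326
vertex 1.207 -1.273 -0.567
endloop
endfacet
facet normal 0.729 -0.659 0.184
outer loop
vertex 0.65 -1.818 -0.311
vertex 1.207 -1.273 -0.567
vertex 1.095 -0.841 1.426
endloop
endfacet
facet normal -0.490 -0.396 0.776
outer loop
vertex -0.451 -4.058 3.897
vertex -0.763 -2.571 4.458
vertex -1.862 -4.024 3.023
endloop
endfacet
facet normal 0.192 -0.918 -0.346
outer loop
vertex -0.877 -3.229 1.462
vertex -0.451 -4.058 3.897
vertex -1.862 -4.024 3.023
endloop
endfacet
facet normal -0.490 -0.396 0.776
outer loop
vertex -1.862 -4.024 3.023
vertex -0.763 -2.571 4.458
vertex -2.174 -2.537 3.584
endloop
endfacet
facet normal -0.850 0.020 -0.526
outer loop
vertex -2.174 -2.537 3.584
vertex -0.877 -3.229 1.462
vertex -1.862 -4.024 3.023
endloop
endfacet
facet normal 0.850 -0.020 0.526
outer loop
vertex -0.451 -4.058 3.897
vertex 0.222 -1.776 2.897
vertex -0.763 -2.571 4.458
endloop
endfacet
facet normal 0.192 -0.918 -0.346
outer loop
vertex 0.534 -3.263 2.336
vertex -0.451 -4.058 3.897
vertex -0.877 -3.229 1.462
endloop
endfacet
facet normal 0.850 -0.020 0.526
outer loop
vertex 0.534 -3.263 2.336
vertex 0.222 -1.776 2.897
vertex -0.451 -4.058 3.897
endloop
endfacet
facet normal -0.192 0.918 0.346
outer loop
vertex -0.763 -2.571 4.458
vertex 0.222 -1.776 2.897
vertex -2.174 -2.537 3.584
endloop
endfacet
facet normal -0.850 0.020 -0.526
outer loop
vertex -1.189 -1.742 2.023
vertex -0.877 -3.229 1.462
vertex -2.174 -2.537 3.584
endloop
endfacet
facet normal -0.192 0.918 0.346
outer loop
vertex -2.174 -2.537 3.584
vertex 0.222 -1.776 2.897
vertex -1.189 -1.742 2.023
endloop
endfacet
facet normal 0.490 0.396 -0.776
outer loop
vertex -1.189 -1.742 2.023
vertex 0.534 -3.263 2.336
vertex -0.877 -3.229 1.462
endloop
endfacet
facet normal 0.490 0.396 -0.776
outer loop
vertex 0.222 -1.776 2.897
vertex 0.534 -3.263 2.336
vertex -1.189 -1.742 2.023
endloop
endfacet

endsolid
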